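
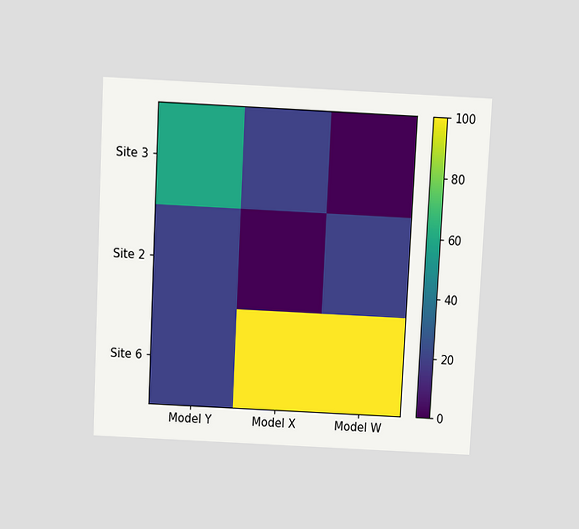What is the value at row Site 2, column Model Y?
20

The chart is tilted about 3° clockwise and viewed slightly from above. Matching cell (Site 2, Model Y) against the colorbar gives 20.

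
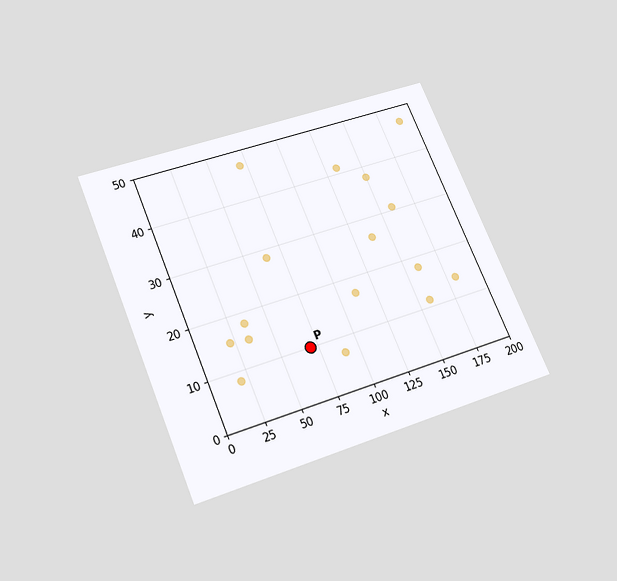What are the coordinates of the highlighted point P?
The chart is tilted about 23° counter-clockwise and viewed slightly from below. Following the gridlines from P to each axis, P sits at (70, 10).

(70, 10)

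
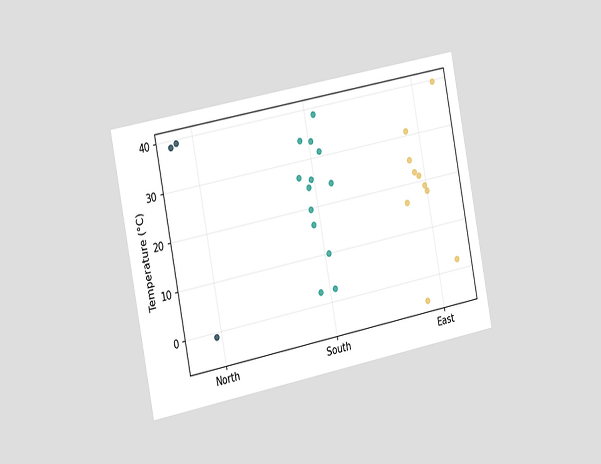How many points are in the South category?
13

The chart is tilted about 11° counter-clockwise and viewed slightly from the left. Counting the markers in the South column gives 13.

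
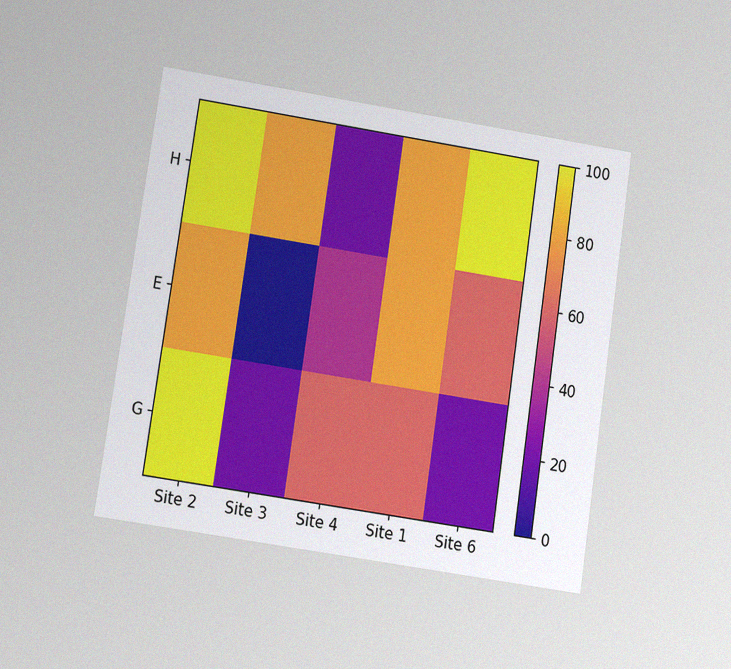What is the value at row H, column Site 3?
The chart is tilted about 8° clockwise and viewed at a slight angle, with some photo noise. Matching cell (H, Site 3) against the colorbar gives 80.

80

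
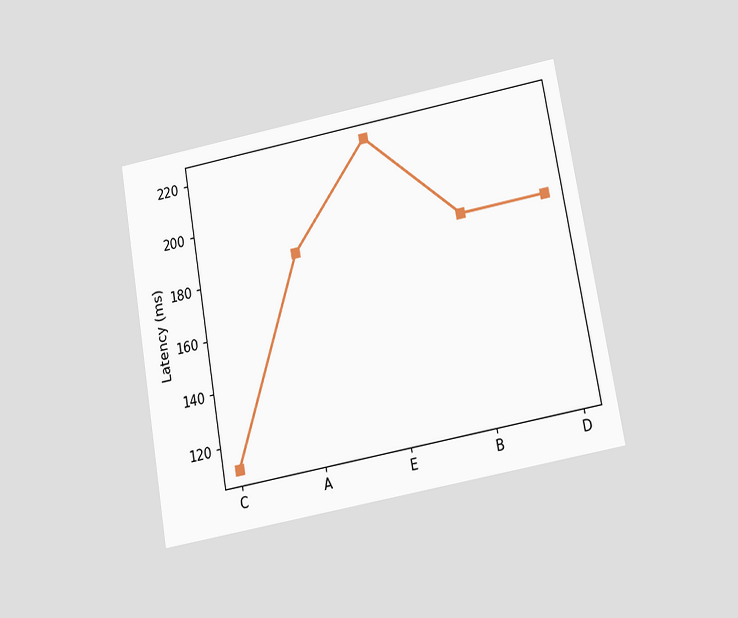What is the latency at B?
The chart is tilted about 10° counter-clockwise and viewed slightly from below. At B, the line is at 185ms.

185ms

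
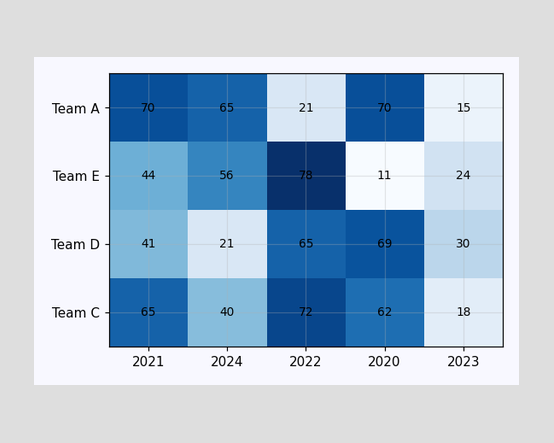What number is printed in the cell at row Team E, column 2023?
The (Team E, 2023) cell reads 24.

24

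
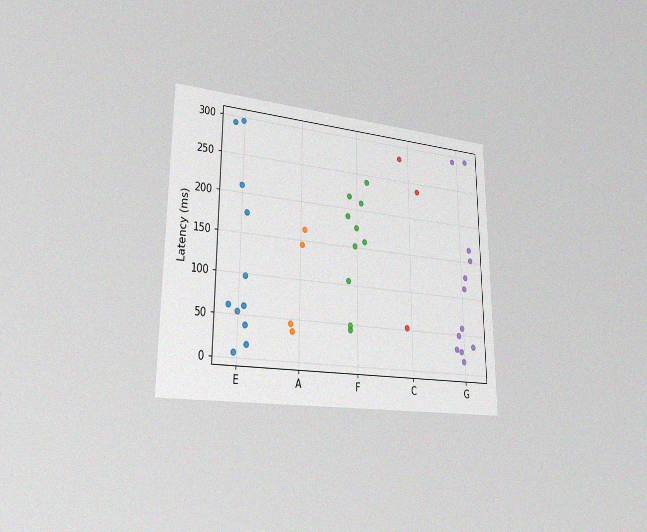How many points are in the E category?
The chart is viewed slightly from the left, with some photo noise. Counting the markers in the E column gives 11.

11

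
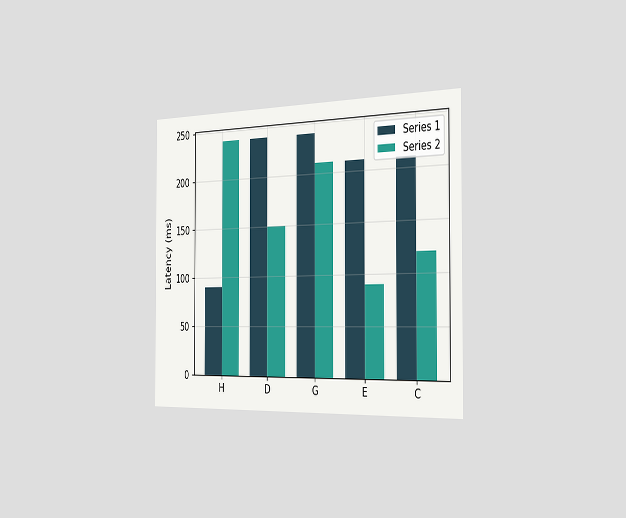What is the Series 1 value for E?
The chart is viewed slightly from the right. The Series 1 bar at E reaches 210ms on the y-axis.

210ms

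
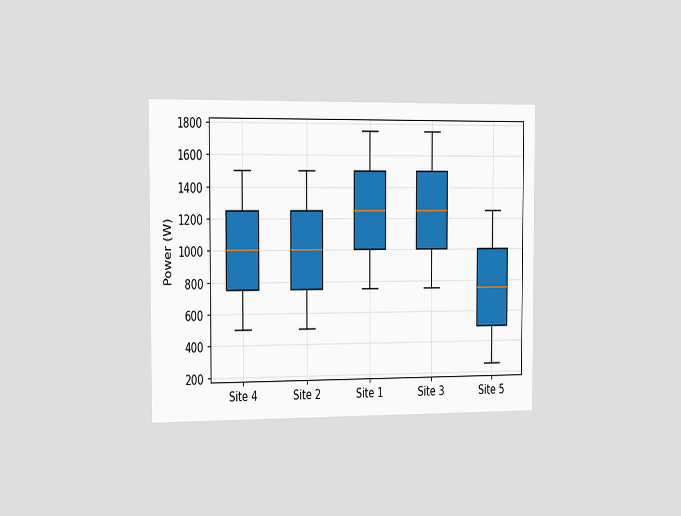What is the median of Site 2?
1000W

The chart is viewed slightly from the left. The median line in the Site 2 box sits at 1000W.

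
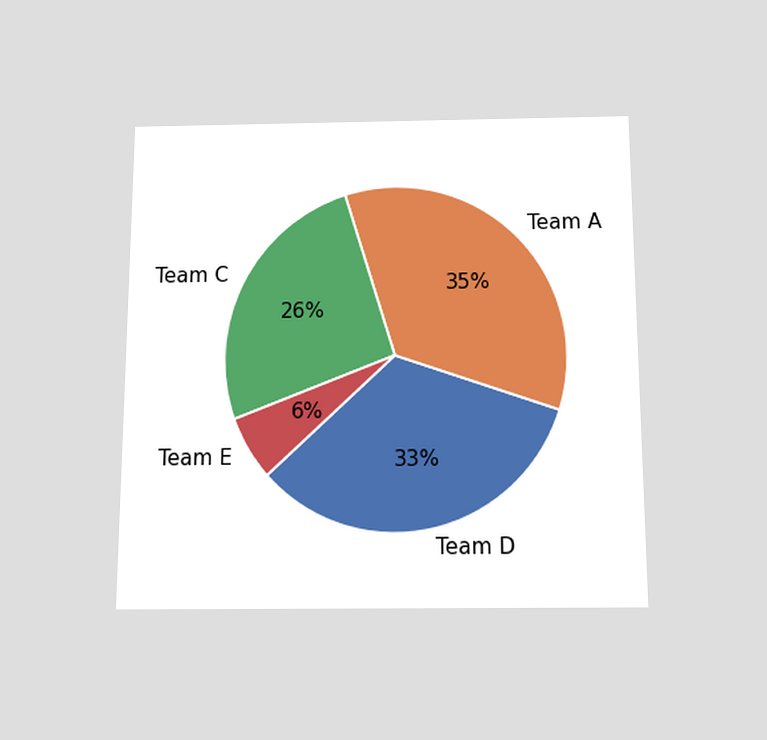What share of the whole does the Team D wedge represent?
The chart is viewed slightly from below. The Team D slice takes up 33% of the pie.

33%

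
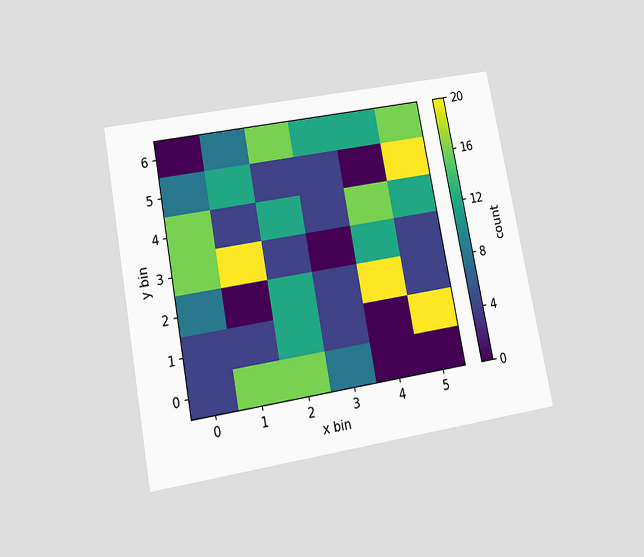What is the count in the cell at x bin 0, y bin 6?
The chart is tilted about 11° counter-clockwise and viewed slightly from below. Matching the cell (0, 6) against the colorbar gives 0.

0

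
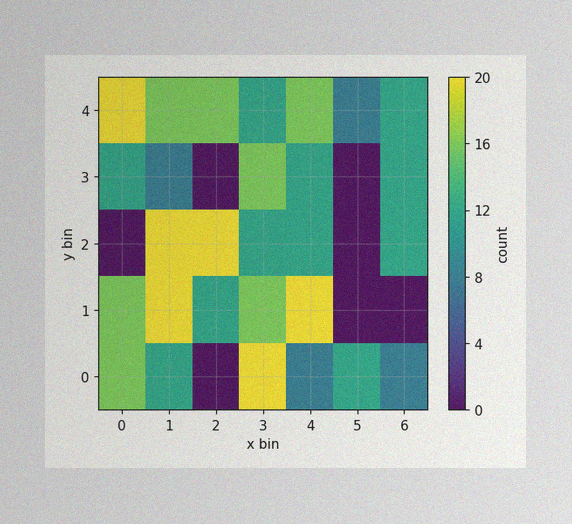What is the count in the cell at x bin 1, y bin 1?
The image has some photo noise and uneven lighting. Matching the cell (1, 1) against the colorbar gives 20.

20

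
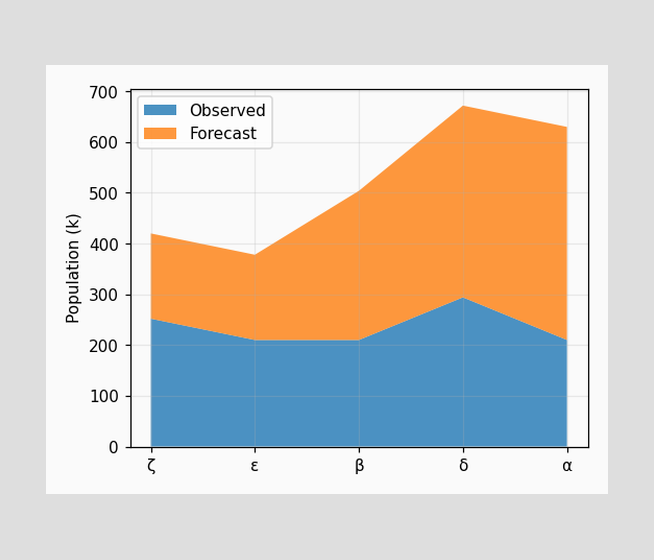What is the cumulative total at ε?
378k

The stacked total at ε reaches 378k.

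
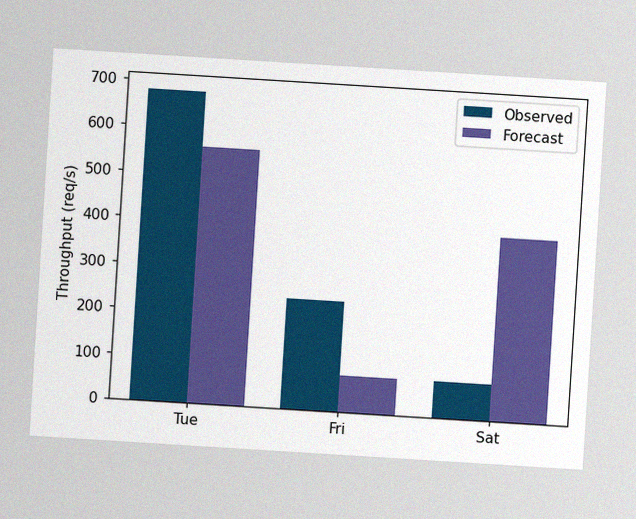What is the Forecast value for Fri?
The chart is tilted about 4° clockwise, with some photo noise. The Forecast bar at Fri reaches 80req/s on the y-axis.

80req/s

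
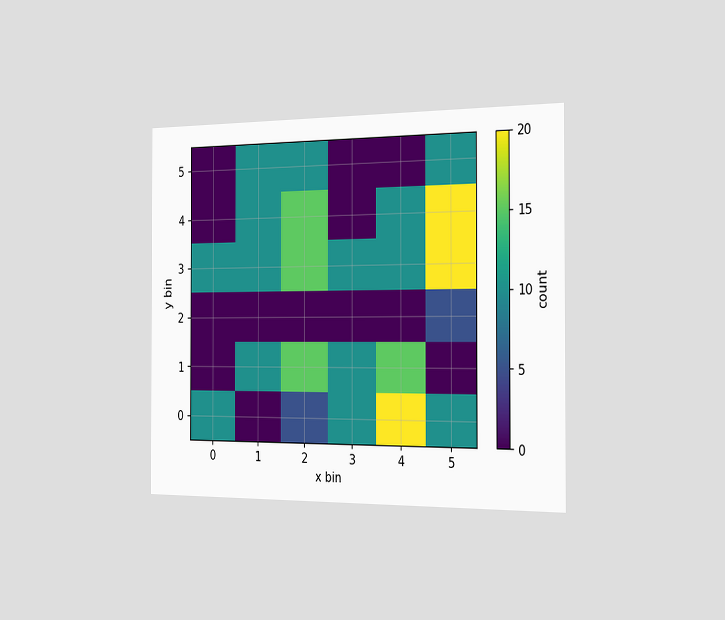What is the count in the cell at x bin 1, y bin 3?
The chart is viewed slightly from the right. Matching the cell (1, 3) against the colorbar gives 10.

10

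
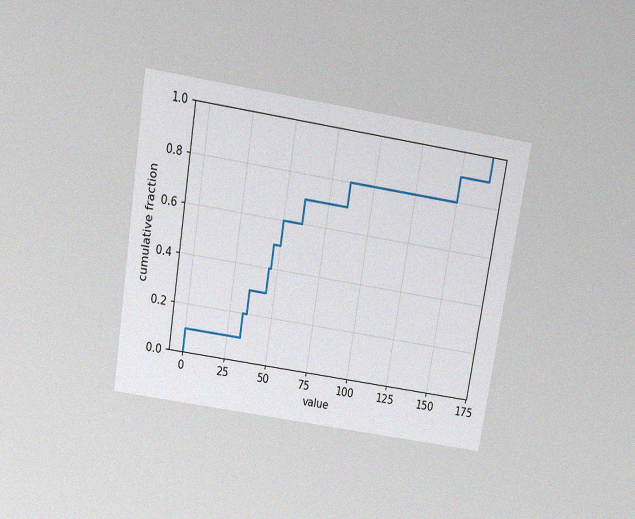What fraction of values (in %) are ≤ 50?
The chart is tilted about 9° clockwise and viewed slightly from above, with some photo noise. At x=50 the ECDF step is at 60%.

60%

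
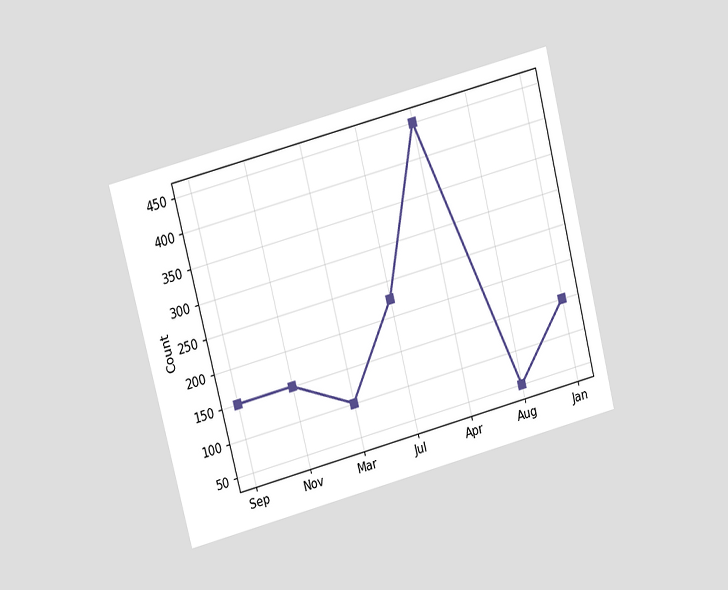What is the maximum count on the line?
450

The chart is tilted about 14° counter-clockwise and viewed at a slight angle. The highest point is at Apr, and reading across to the y-axis gives 450.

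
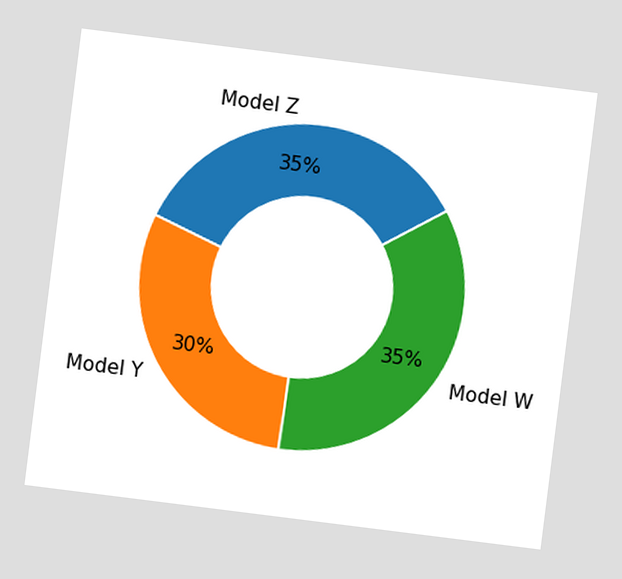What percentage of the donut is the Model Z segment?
35%

The chart is tilted about 7° clockwise. The Model Z segment takes up 35% of the ring.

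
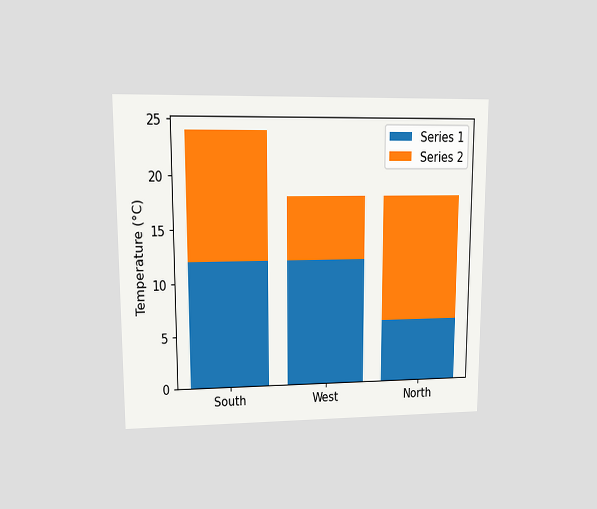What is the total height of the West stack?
The chart is viewed at a slight angle. The West stack's top reaches 18°C on the y-axis.

18°C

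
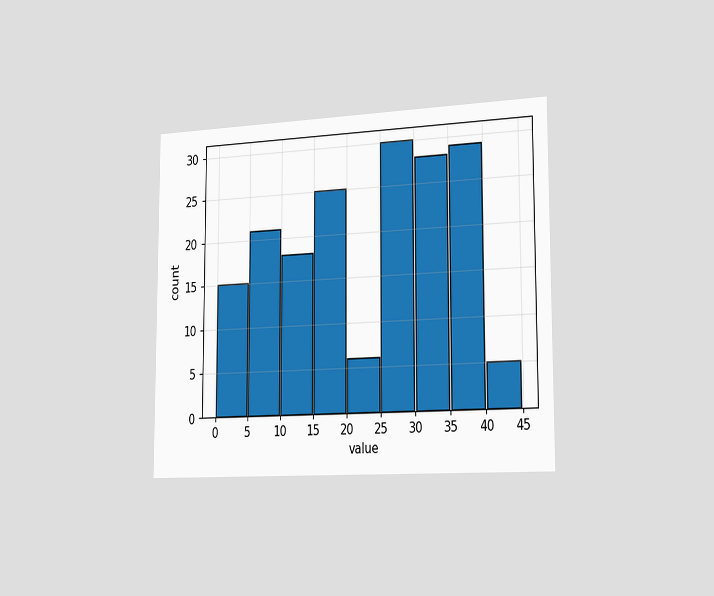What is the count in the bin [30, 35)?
The chart is viewed slightly from the right. The [30, 35) bin has height 28.

28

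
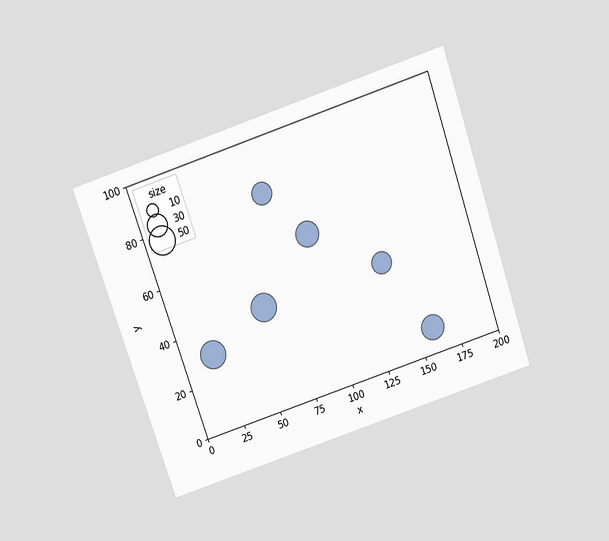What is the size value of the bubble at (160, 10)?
The chart is tilted about 19° counter-clockwise and viewed slightly from above. Matching the bubble at (160, 10) against the size legend gives 40.

40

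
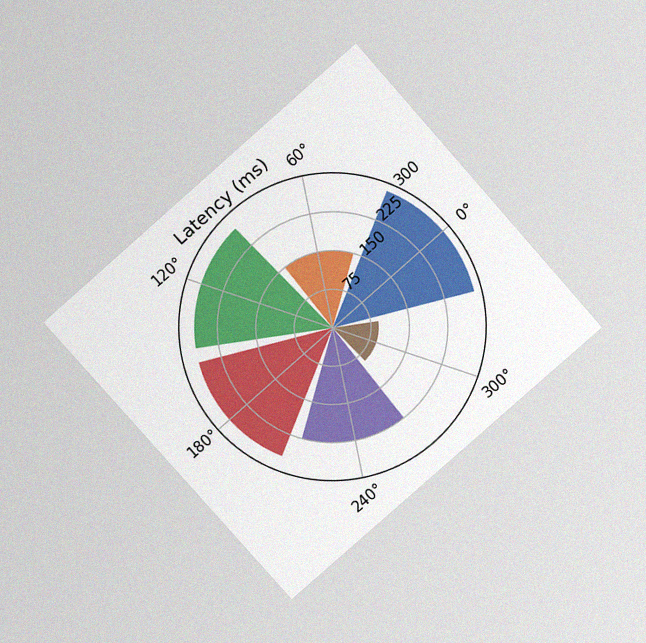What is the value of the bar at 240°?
The chart is tilted about 41° counter-clockwise and viewed slightly from above, with some photo noise. The bar at 240° reaches 225ms on the radial axis.

225ms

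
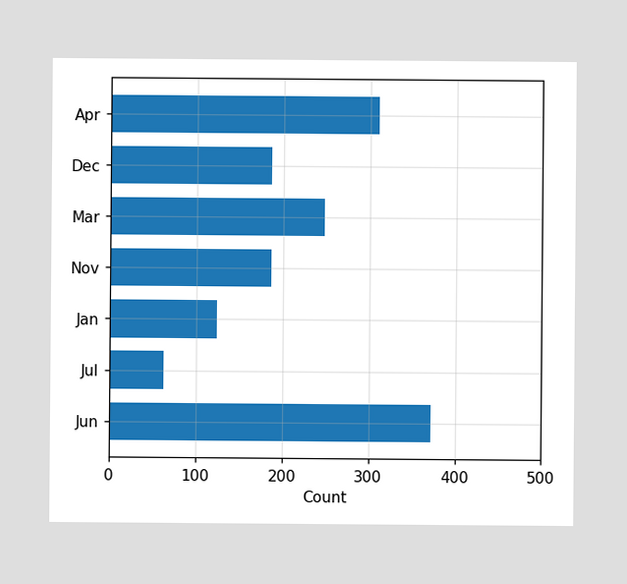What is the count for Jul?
62

Reading along the chart's x-axis, the Jul bar reaches 62.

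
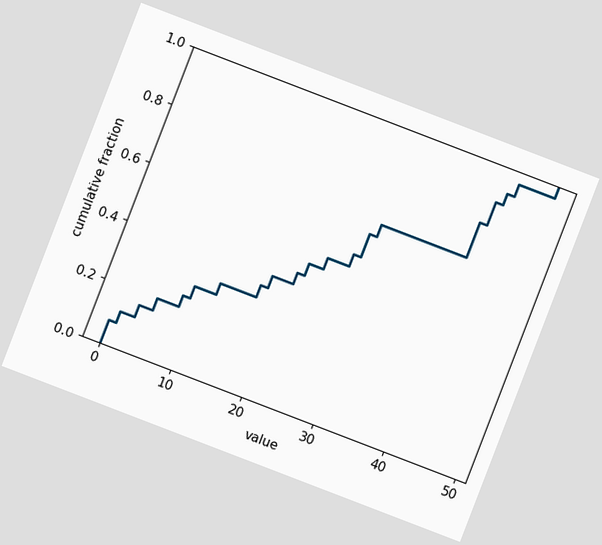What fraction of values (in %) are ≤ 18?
The chart is tilted about 21° clockwise. At x=18 the ECDF step is at 40%.

40%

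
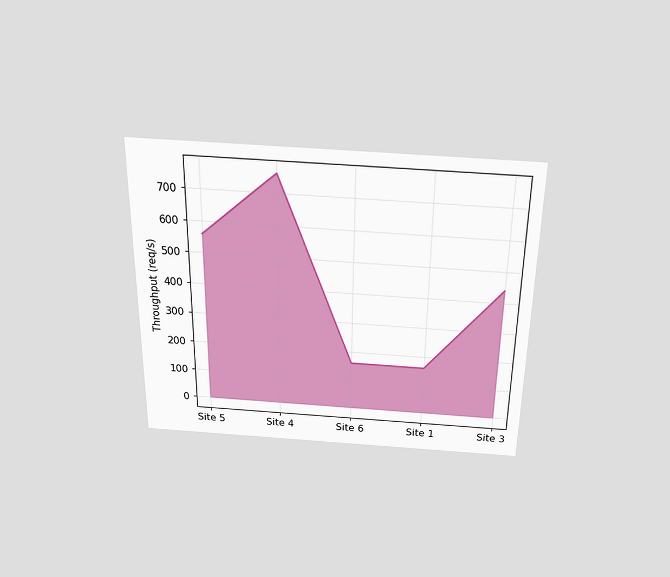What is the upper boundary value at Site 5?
The chart is viewed slightly from above. At Site 5 the upper boundary is at 560req/s.

560req/s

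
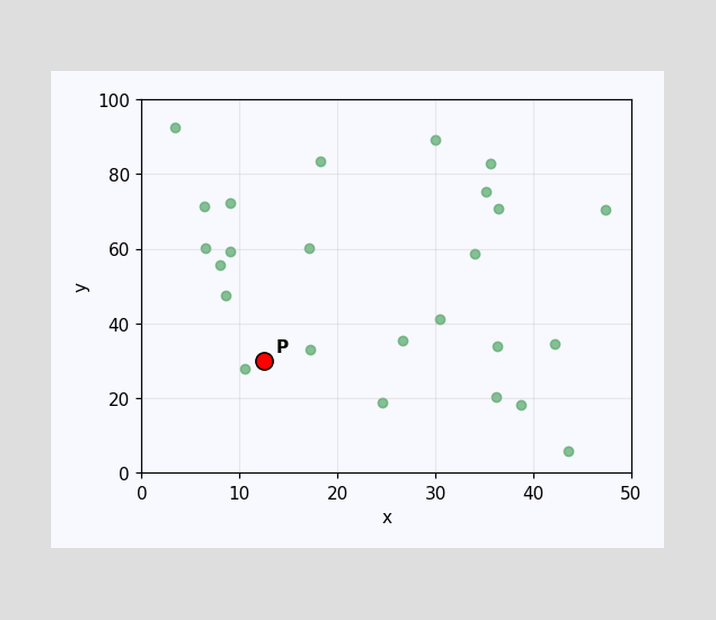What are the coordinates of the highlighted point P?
(12.5, 30)

Following the gridlines from P to each axis, P sits at (12.5, 30).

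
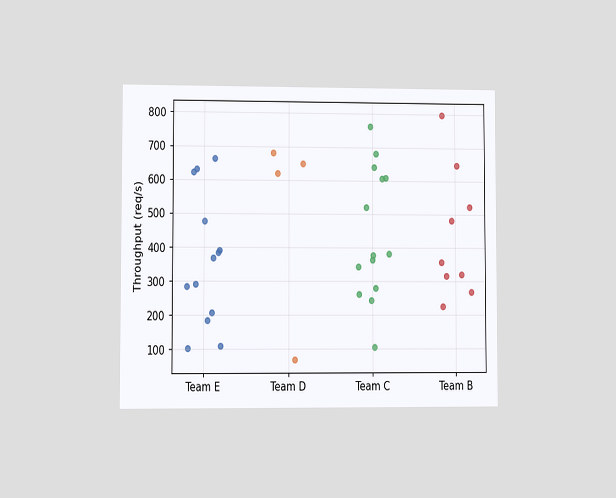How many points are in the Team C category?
14

The chart is viewed at a slight angle. Counting the markers in the Team C column gives 14.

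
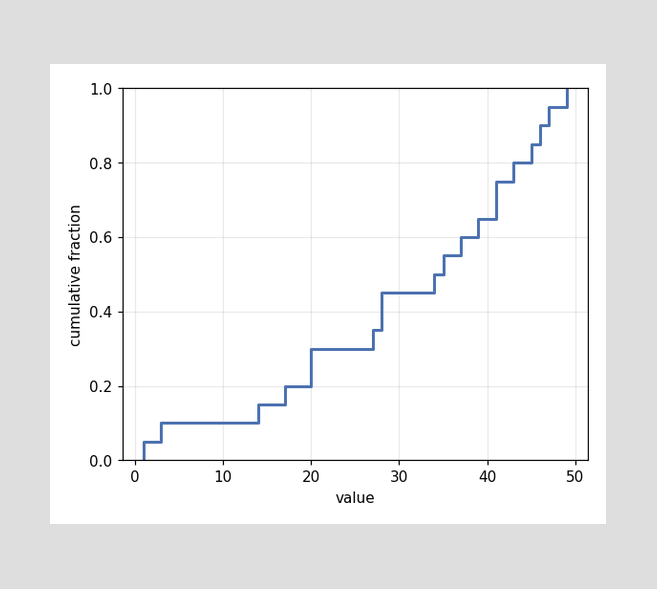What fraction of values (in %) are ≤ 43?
80%

At x=43 the ECDF step is at 80%.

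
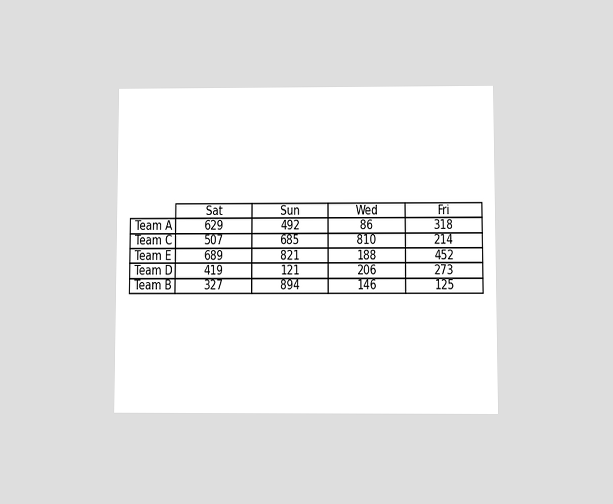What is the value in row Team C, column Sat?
The chart is viewed at a slight angle. The (Team C, Sat) cell reads 507.

507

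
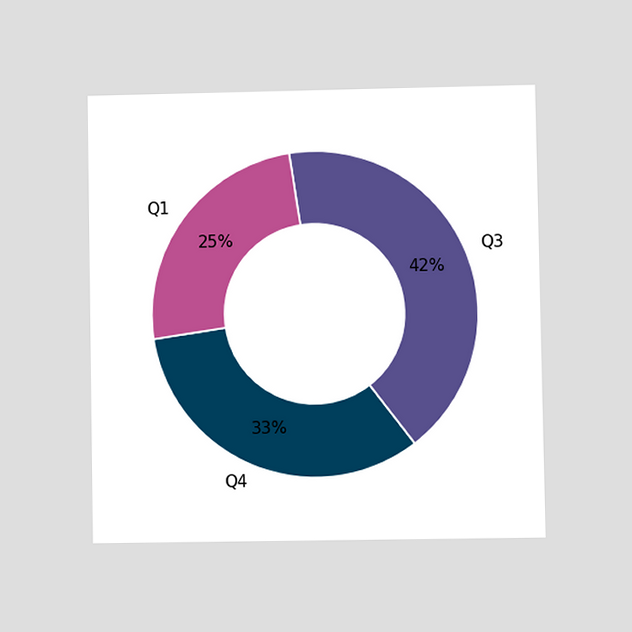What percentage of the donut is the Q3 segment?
42%

The chart is viewed at a slight angle. The Q3 segment takes up 42% of the ring.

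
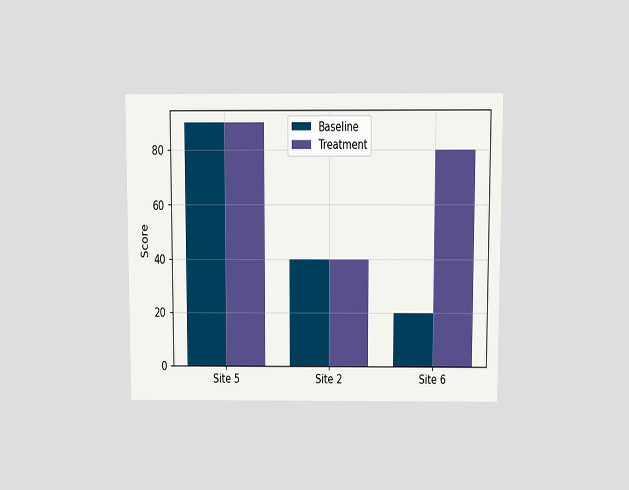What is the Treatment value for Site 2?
40

The chart is viewed at a slight angle. The Treatment bar at Site 2 reaches 40 on the y-axis.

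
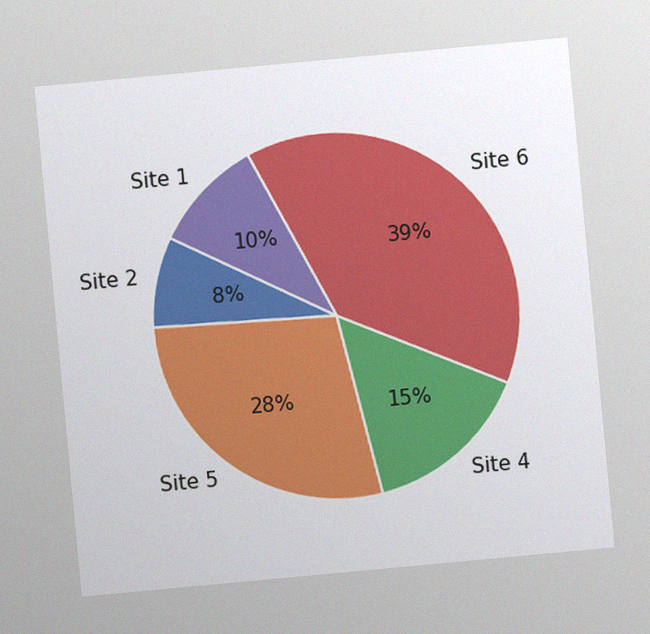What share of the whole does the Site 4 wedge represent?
The chart is tilted about 5° counter-clockwise, with some photo noise. The Site 4 slice takes up 15% of the pie.

15%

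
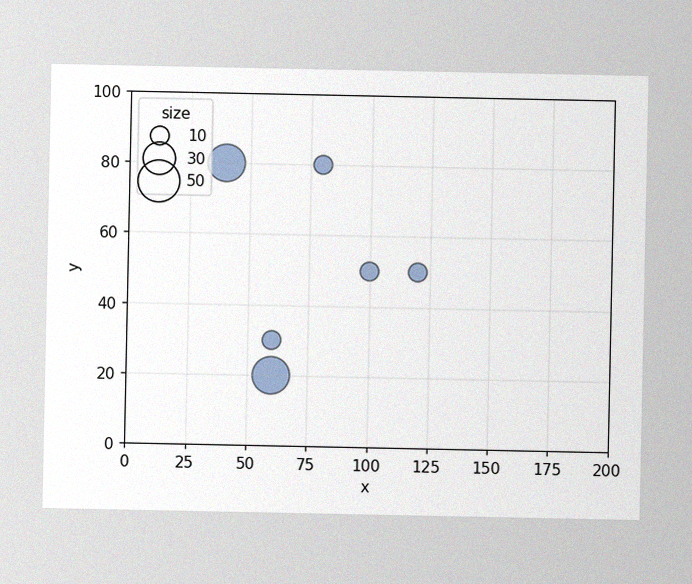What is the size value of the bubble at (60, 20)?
The image has some photo noise and uneven lighting. Matching the bubble at (60, 20) against the size legend gives 40.

40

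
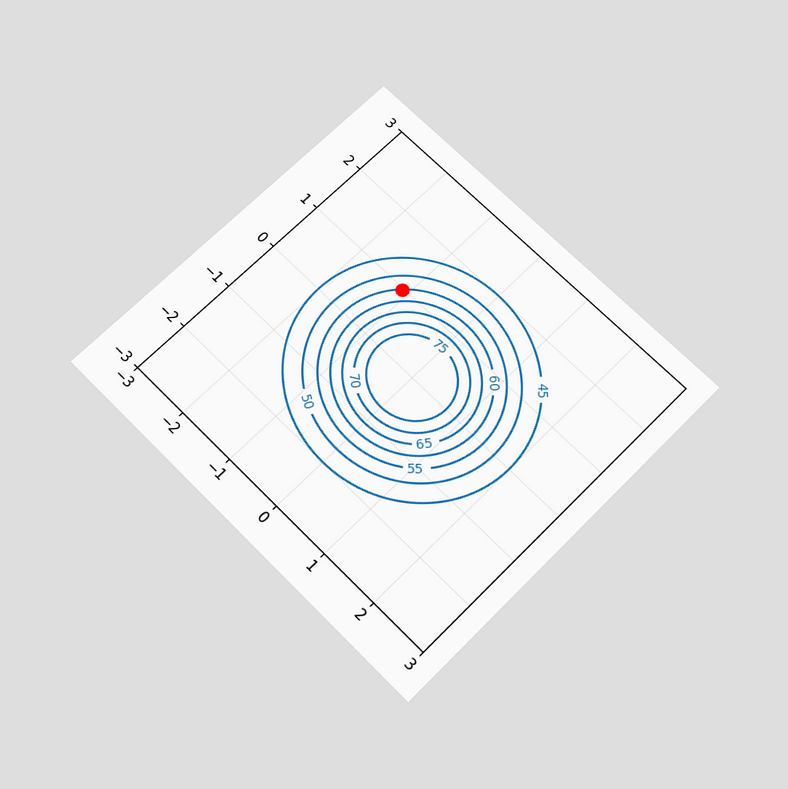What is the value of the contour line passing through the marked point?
The chart is tilted about 45° clockwise and viewed slightly from below. The marked point sits on the contour labelled 55.

55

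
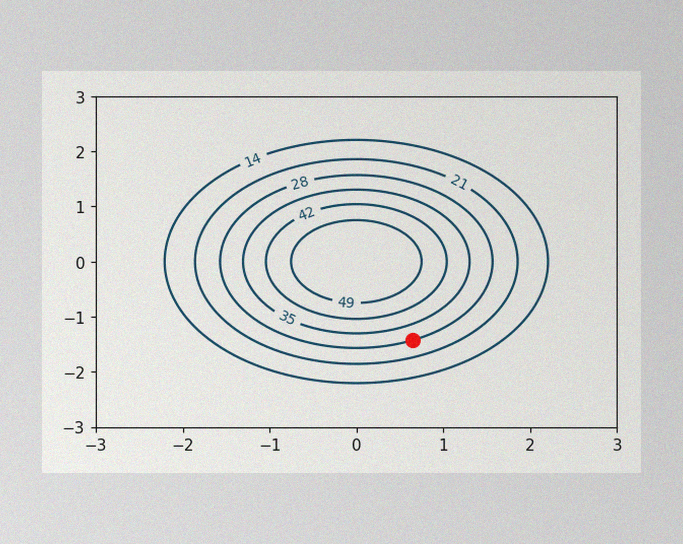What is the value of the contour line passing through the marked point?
28

The image has some photo noise and uneven lighting. The marked point sits on the contour labelled 28.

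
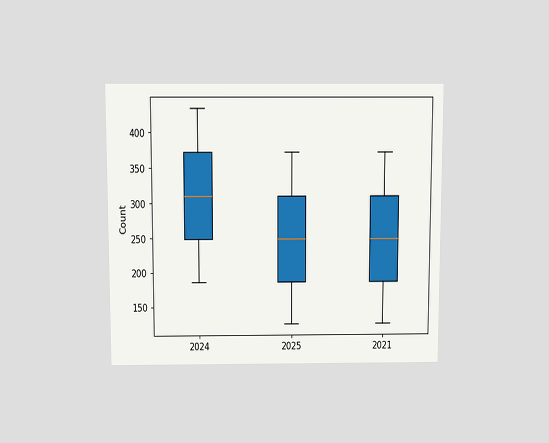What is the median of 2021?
The chart is viewed slightly from above. The median line in the 2021 box sits at 248.

248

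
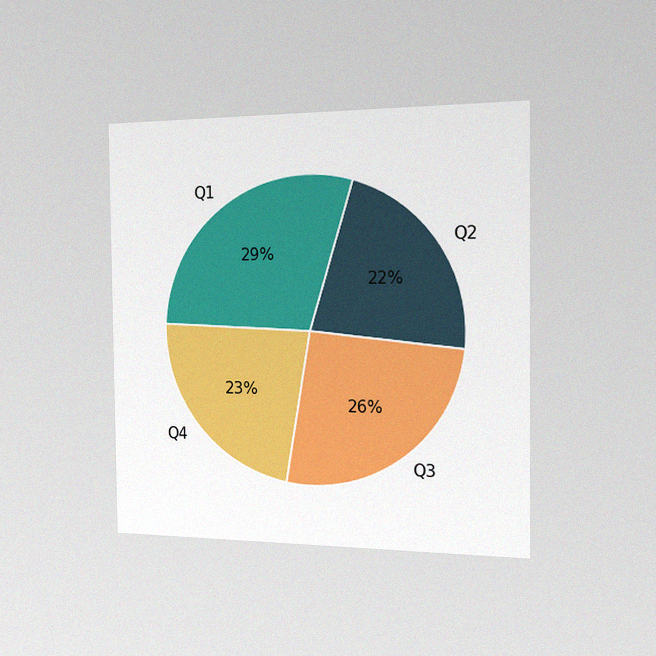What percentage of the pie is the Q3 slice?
26%

The chart is viewed slightly from the right, with some photo noise. The Q3 slice takes up 26% of the pie.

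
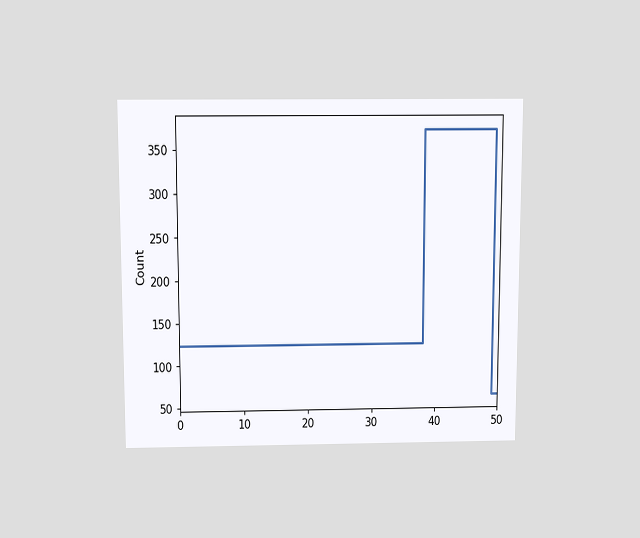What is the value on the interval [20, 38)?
The chart is viewed slightly from above. On [20, 38) the step sits at 124.

124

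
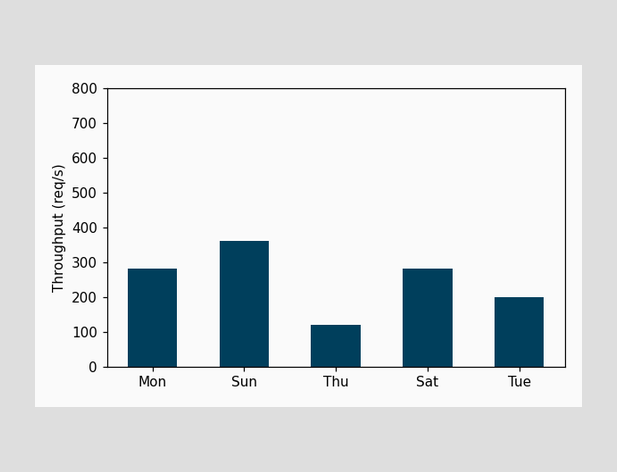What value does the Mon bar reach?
280req/s

Reading along the chart's y-axis, the Mon bar reaches 280req/s.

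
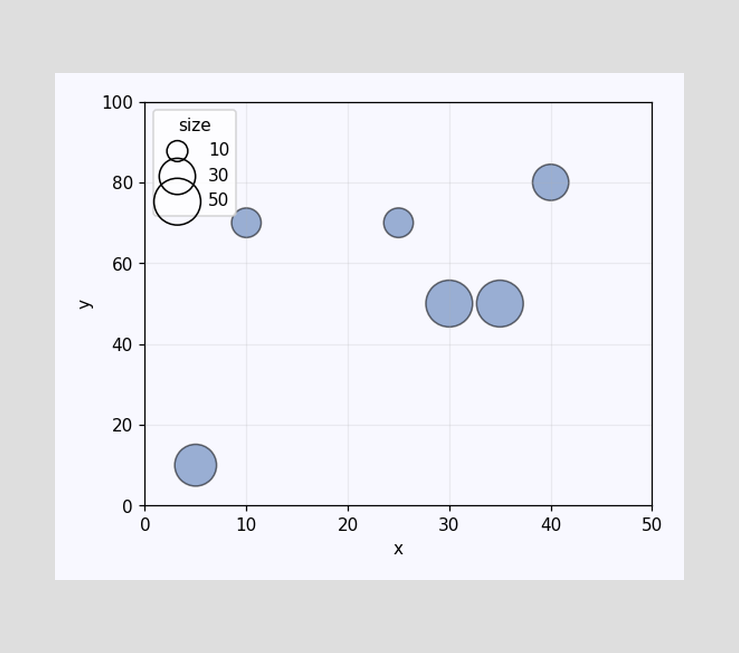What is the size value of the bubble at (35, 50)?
50

Matching the bubble at (35, 50) against the size legend gives 50.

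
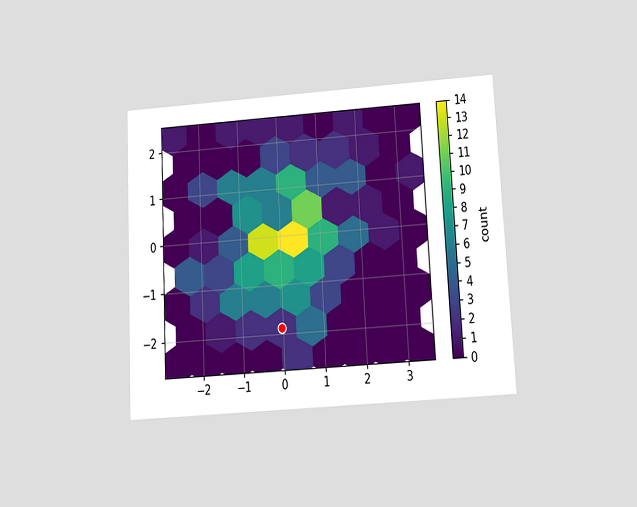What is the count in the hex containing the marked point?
The chart is tilted about 3° counter-clockwise and viewed slightly from below. The marked hex reads 2 on the colorbar.

2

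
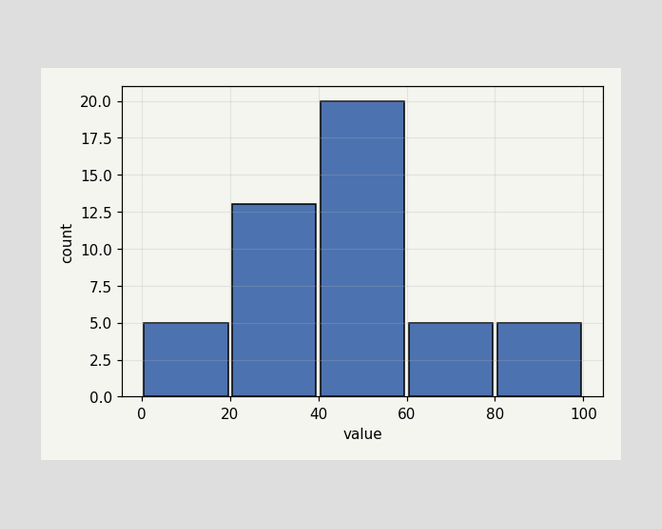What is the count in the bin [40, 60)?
The [40, 60) bin has height 20.

20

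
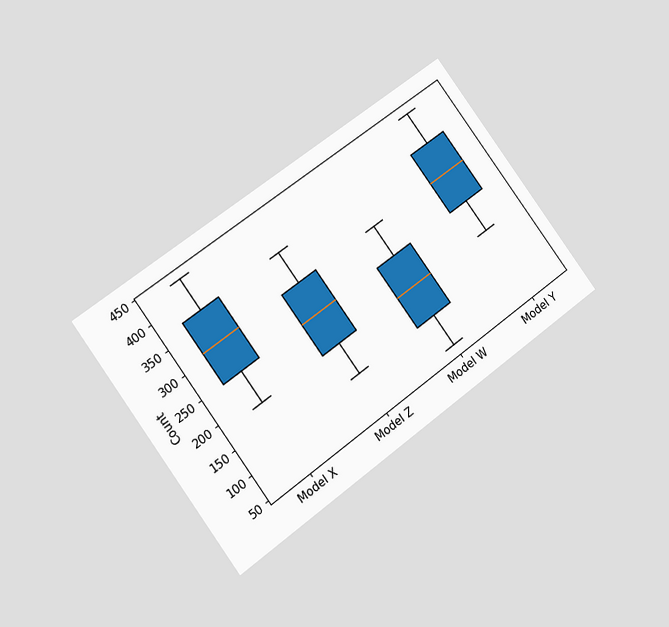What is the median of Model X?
The chart is tilted about 36° counter-clockwise and viewed at a slight angle. The median line in the Model X box sits at 310.

310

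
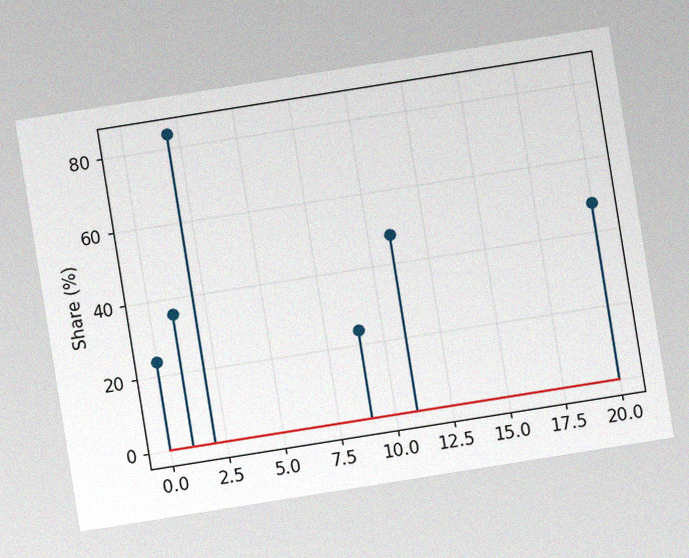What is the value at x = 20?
48%

The chart is tilted about 9° counter-clockwise, with some photo noise. The stem at x=20 reaches 48%.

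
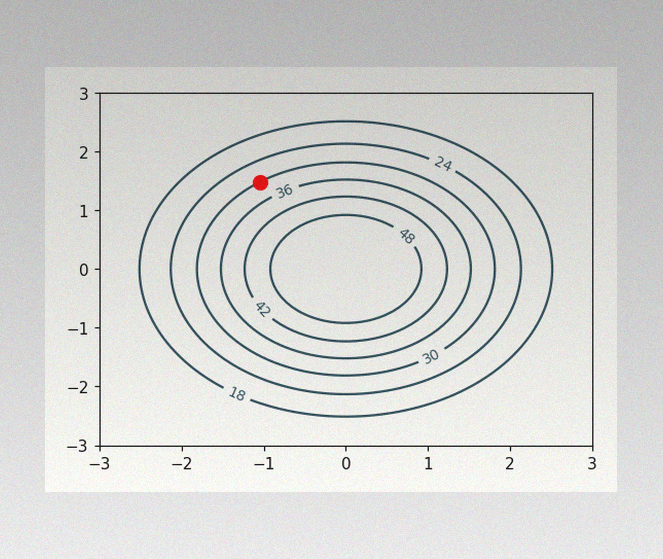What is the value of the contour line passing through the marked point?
The image has some photo noise and uneven lighting. The marked point sits on the contour labelled 30.

30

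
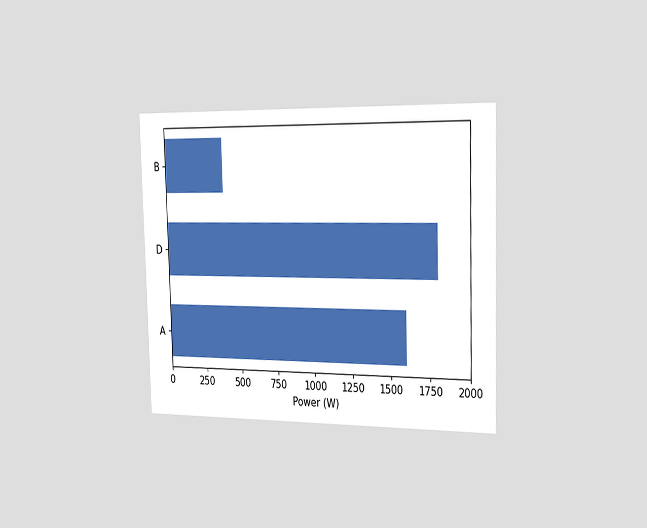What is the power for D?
1800W

The chart is viewed slightly from the right. Reading along the chart's x-axis, the D bar reaches 1800W.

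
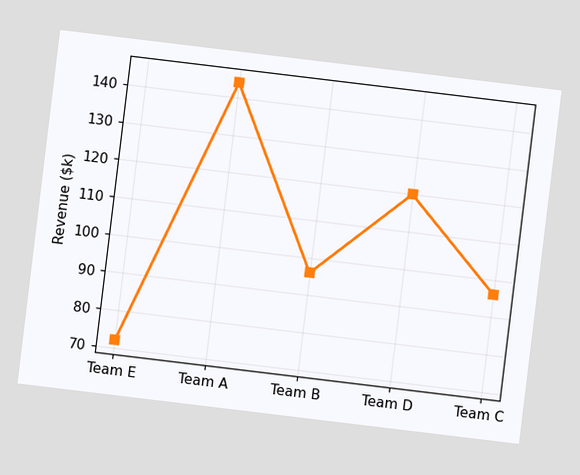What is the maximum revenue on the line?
$144k

The chart is tilted about 7° clockwise. The highest point is at Team A, and reading across to the y-axis gives $144k.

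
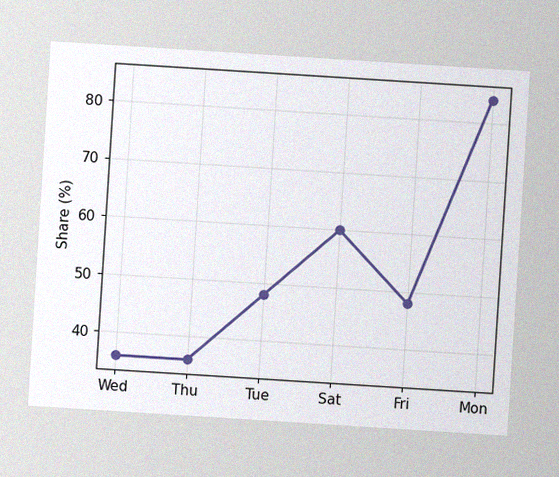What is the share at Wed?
36%

The chart is tilted about 4° clockwise, with some photo noise. At Wed, the line is at 36%.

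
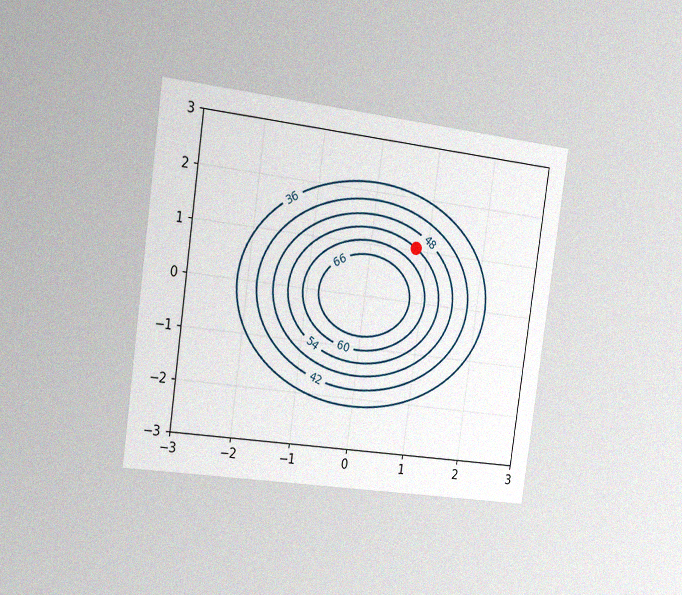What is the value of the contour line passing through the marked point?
The chart is tilted about 8° clockwise and viewed slightly from the left, with some photo noise. The marked point sits on the contour labelled 54.

54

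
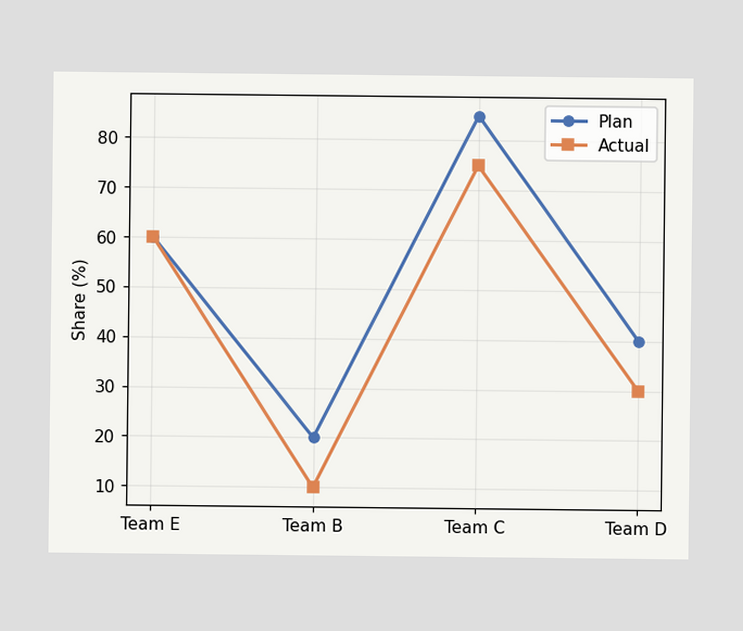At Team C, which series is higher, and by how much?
Plan, by 10%

At Team C, Plan sits above the other line by 10%.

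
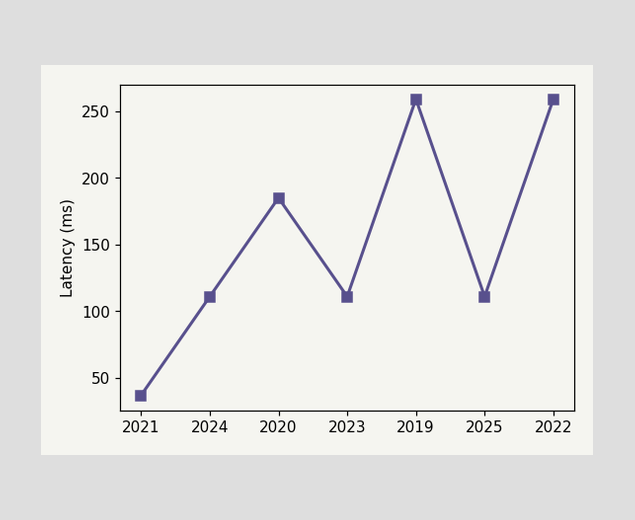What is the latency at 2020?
185ms

At 2020, the line is at 185ms.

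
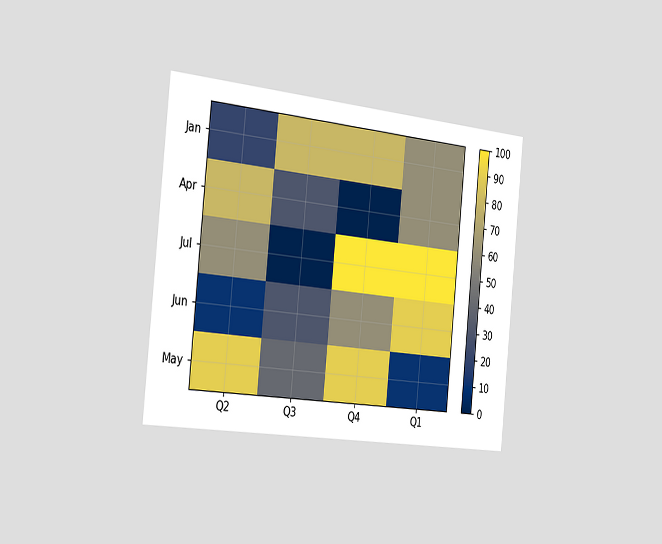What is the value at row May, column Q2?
90

The chart is tilted about 6° clockwise and viewed slightly from the left. Matching cell (May, Q2) against the colorbar gives 90.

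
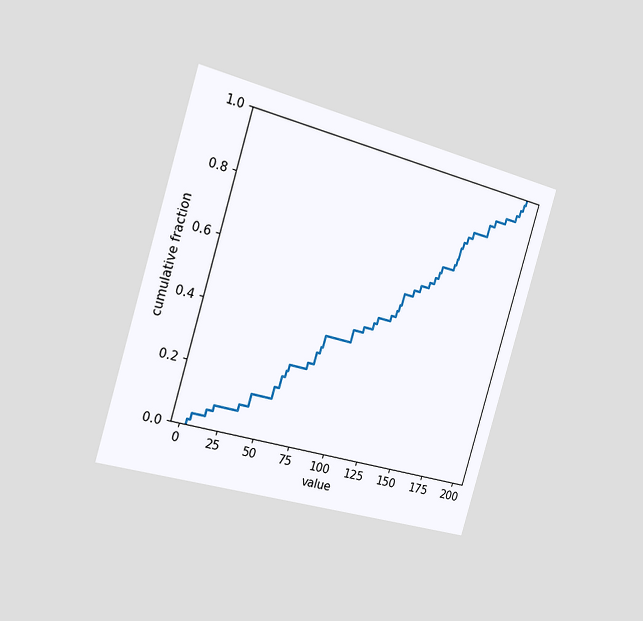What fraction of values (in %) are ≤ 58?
22%

The chart is tilted about 16° clockwise and viewed slightly from the left. At x=58 the ECDF step is at 22%.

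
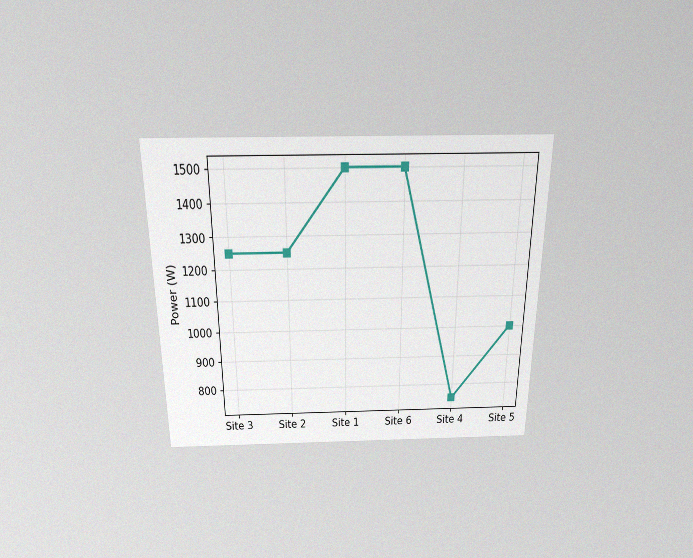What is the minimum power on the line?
750W

The chart is viewed slightly from above, with some photo noise. The lowest point is at Site 4, and reading across to the y-axis gives 750W.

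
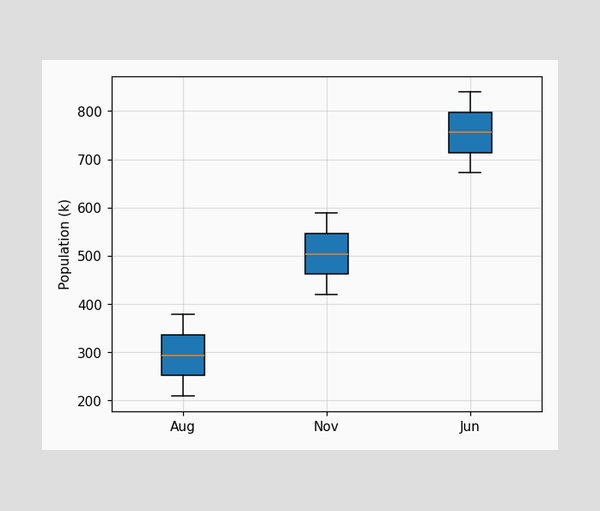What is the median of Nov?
The median line in the Nov box sits at 504k.

504k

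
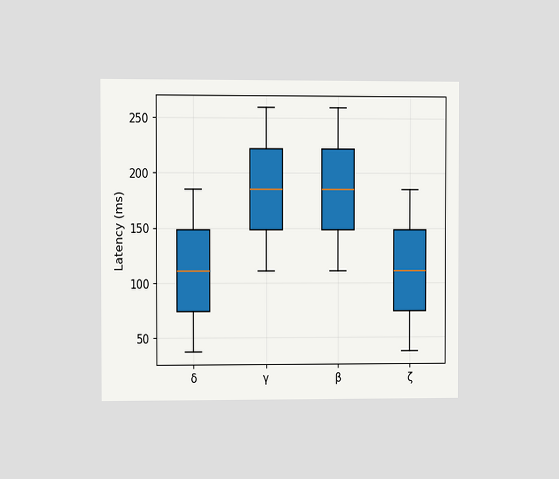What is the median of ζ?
The chart is viewed at a slight angle. The median line in the ζ box sits at 111ms.

111ms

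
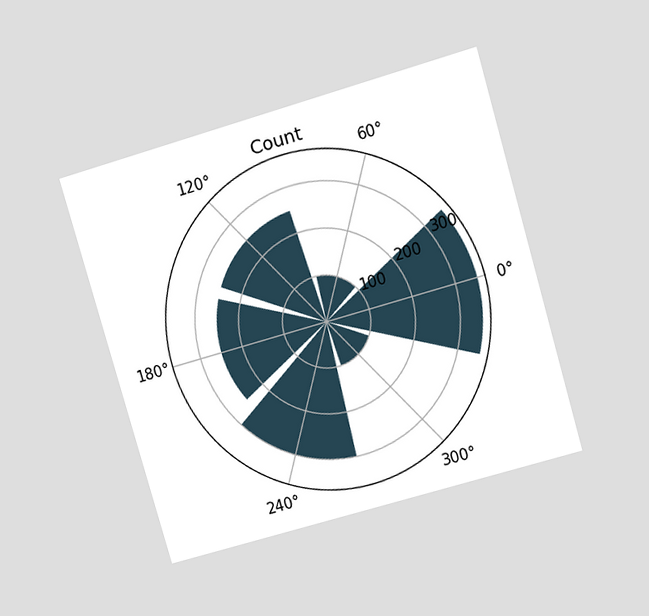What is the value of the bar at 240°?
The chart is tilted about 16° counter-clockwise and viewed at a slight angle. The bar at 240° reaches 300 on the radial axis.

300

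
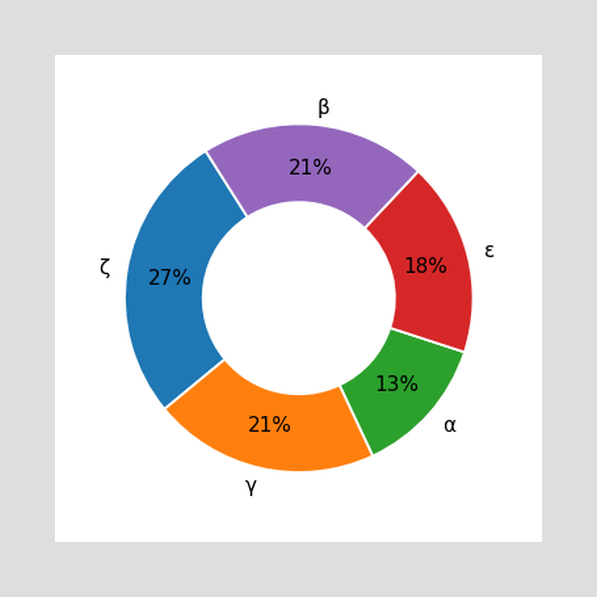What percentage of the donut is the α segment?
13%

The α segment takes up 13% of the ring.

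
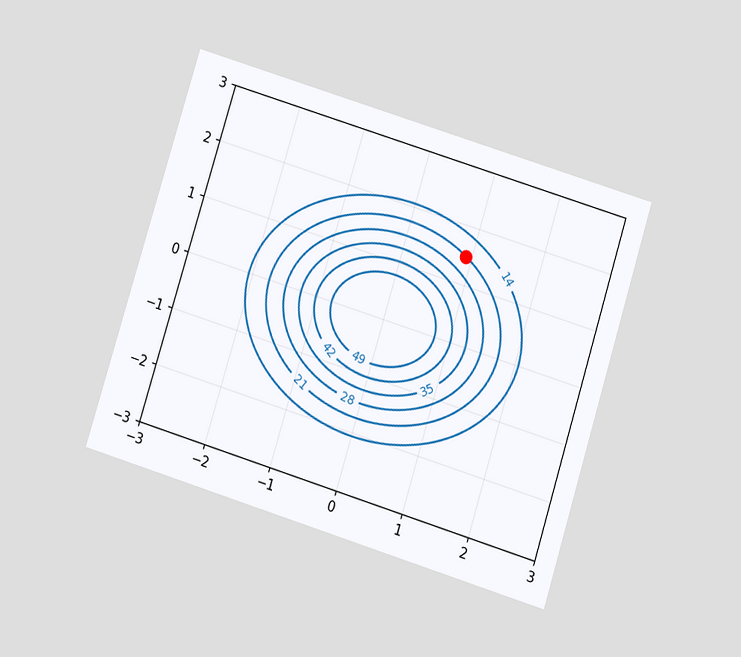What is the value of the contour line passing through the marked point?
21

The chart is tilted about 17° clockwise and viewed slightly from below. The marked point sits on the contour labelled 21.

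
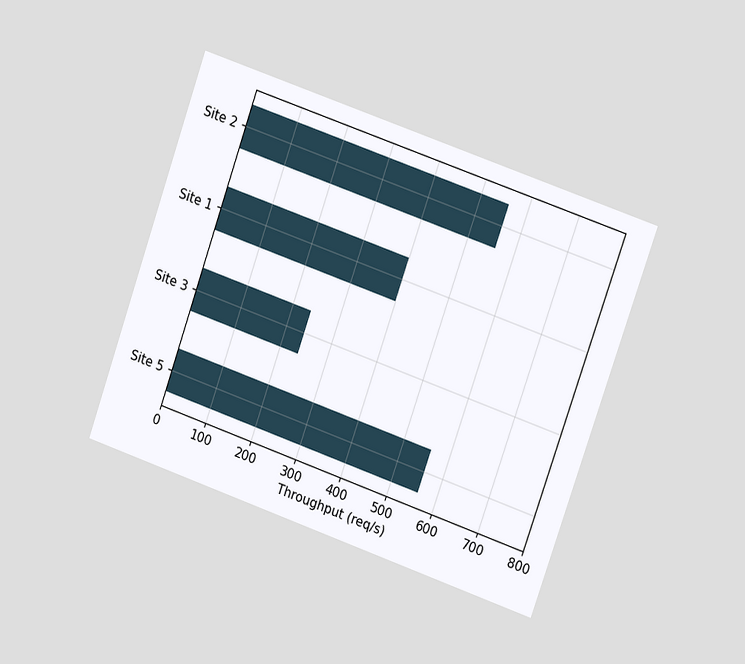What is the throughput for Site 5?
560req/s

The chart is tilted about 19° clockwise and viewed at a slight angle. Reading along the chart's x-axis, the Site 5 bar reaches 560req/s.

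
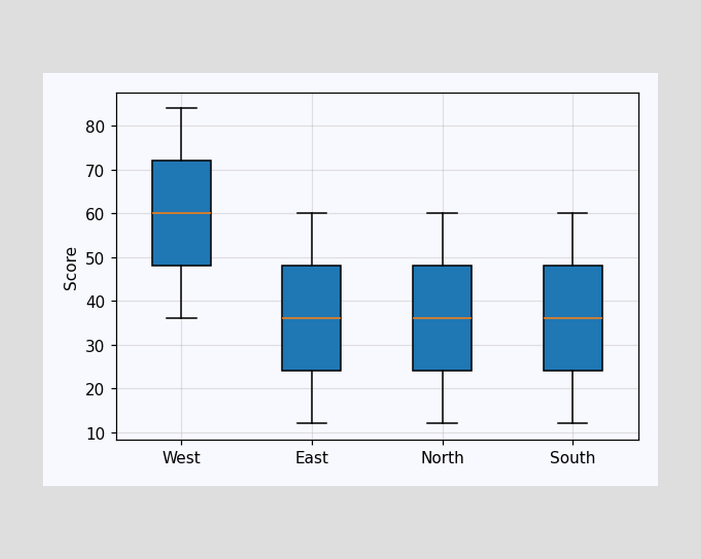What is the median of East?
The median line in the East box sits at 36.

36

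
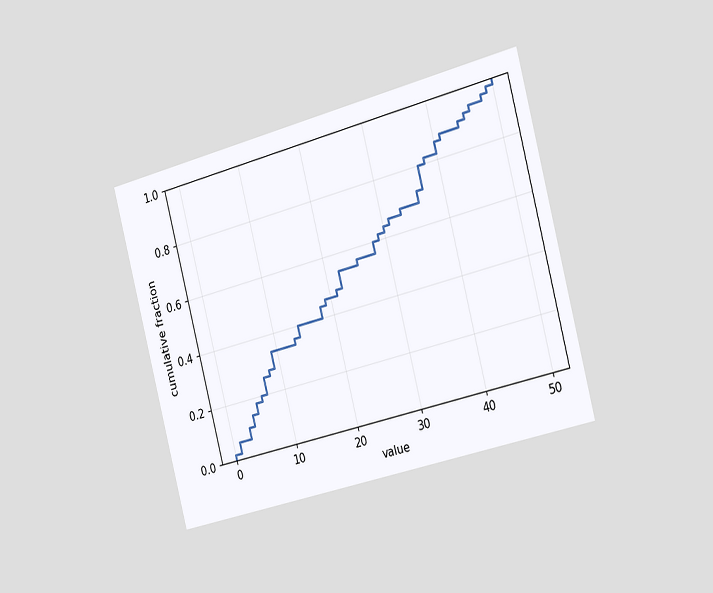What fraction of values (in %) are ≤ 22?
54%

The chart is tilted about 15° counter-clockwise and viewed slightly from the right. At x=22 the ECDF step is at 54%.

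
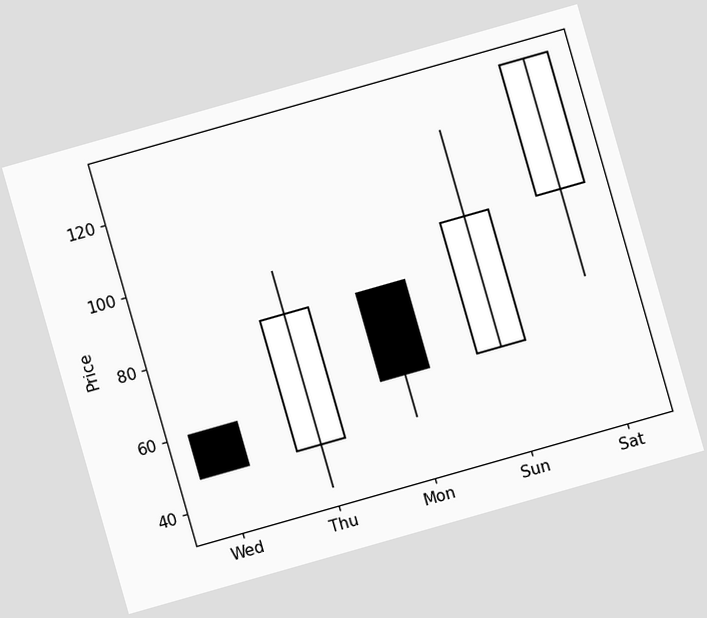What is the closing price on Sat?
132

The chart is tilted about 16° counter-clockwise. The Sat candle closes at 132.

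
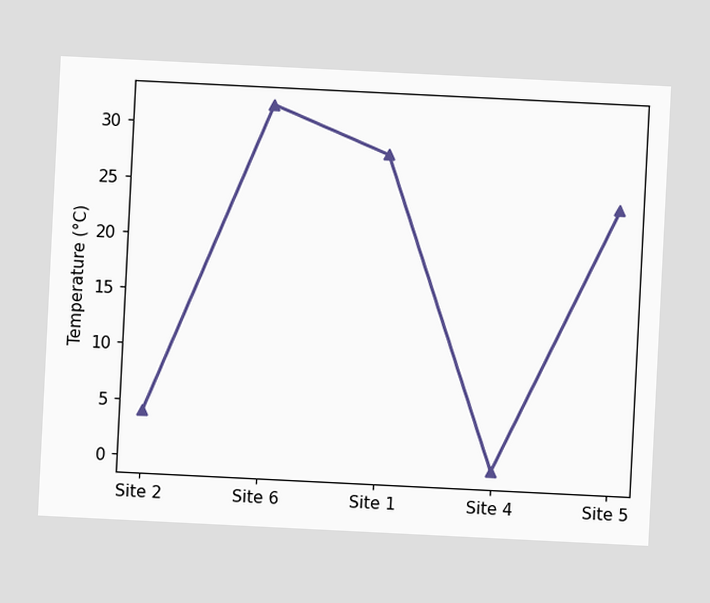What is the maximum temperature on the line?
32°C

The chart is tilted about 3° clockwise. The highest point is at Site 6, and reading across to the y-axis gives 32°C.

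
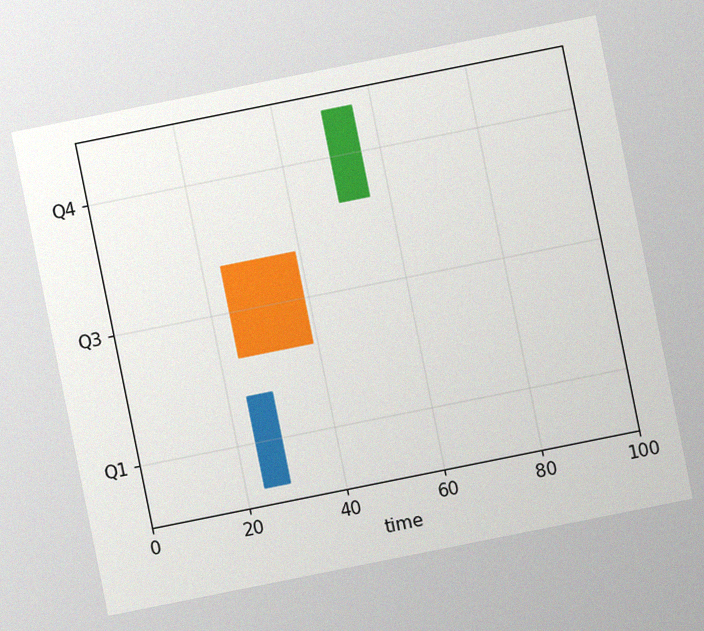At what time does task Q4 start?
The chart is tilted about 11° counter-clockwise, with some photo noise. The Q4 bar begins at t=50.

50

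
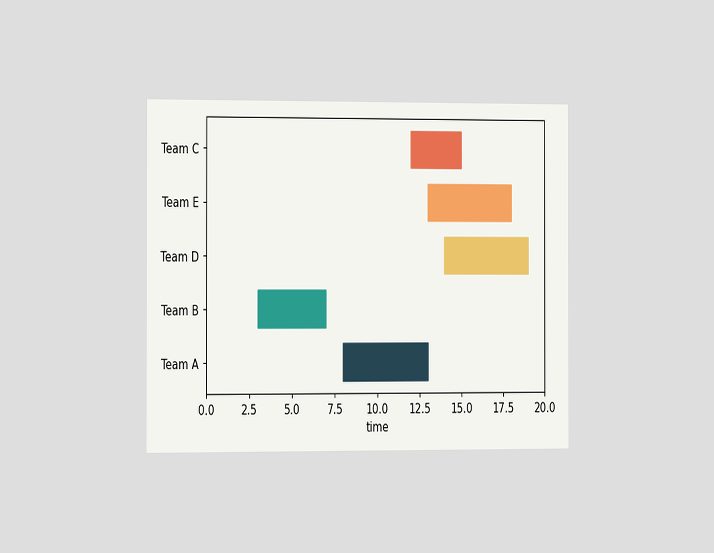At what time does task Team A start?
8

The chart is viewed slightly from the left. The Team A bar begins at t=8.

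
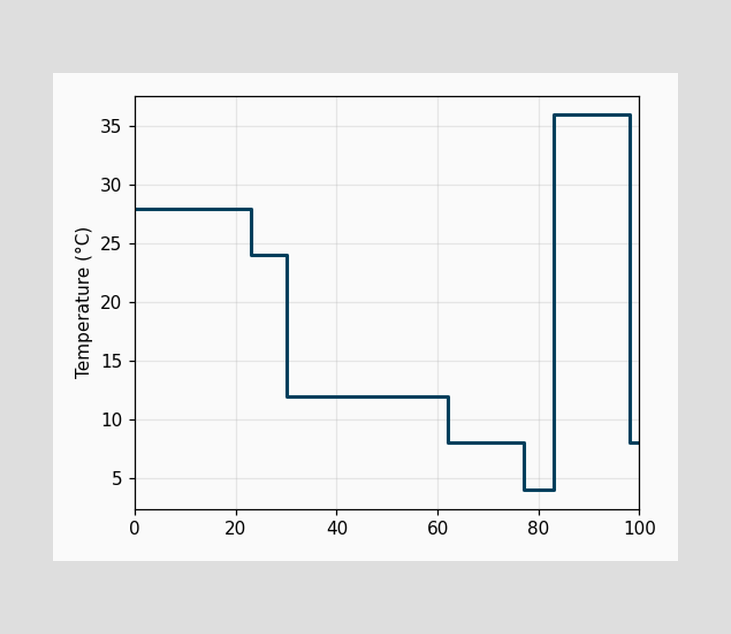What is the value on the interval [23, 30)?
On [23, 30) the step sits at 24°C.

24°C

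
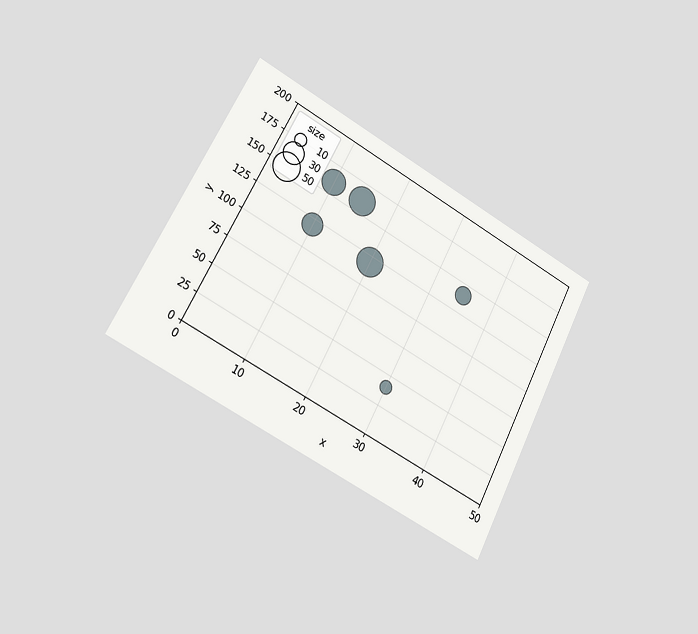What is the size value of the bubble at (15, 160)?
The chart is tilted about 28° clockwise and viewed slightly from the left. Matching the bubble at (15, 160) against the size legend gives 50.

50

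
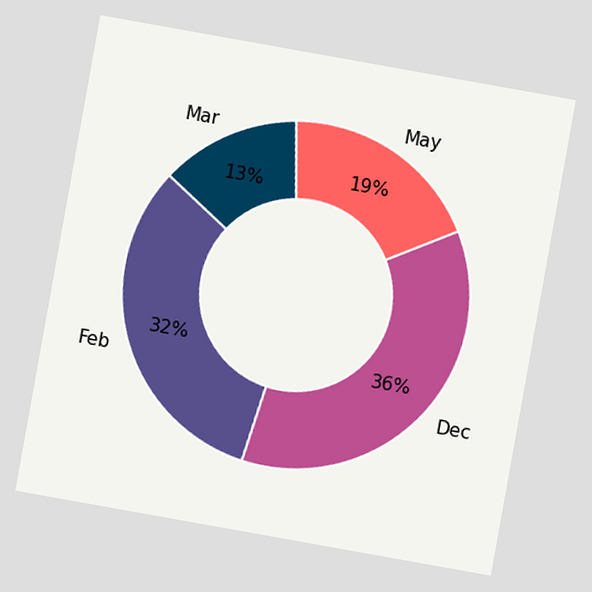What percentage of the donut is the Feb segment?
The chart is tilted about 10° clockwise. The Feb segment takes up 32% of the ring.

32%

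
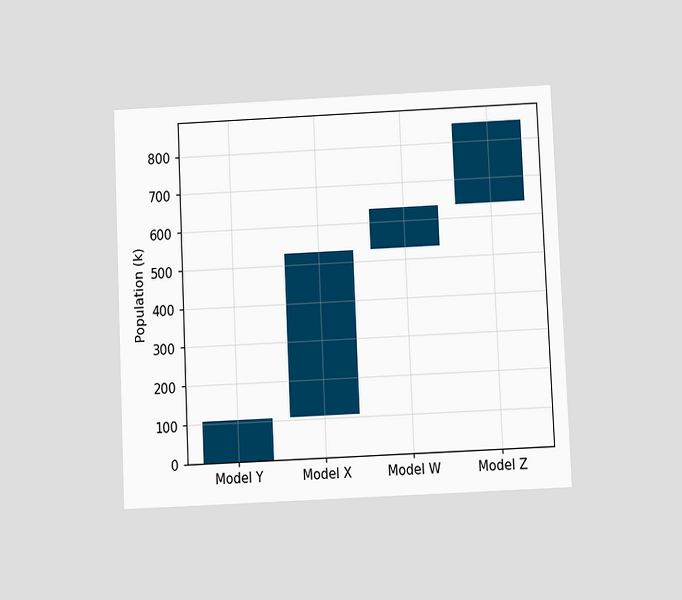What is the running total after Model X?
The chart is tilted about 3° counter-clockwise and viewed slightly from below. After Model X the running total reaches 530k.

530k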